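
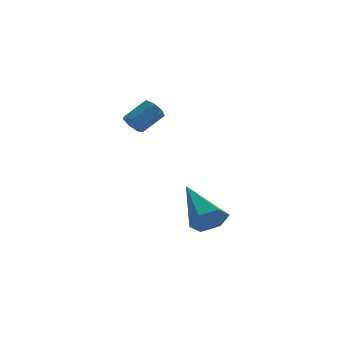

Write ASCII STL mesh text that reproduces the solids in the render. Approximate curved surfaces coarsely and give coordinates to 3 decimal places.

solid 
facet normal 0.464 -0.729 -0.503
outer loop
vertex 0.673 0.001 -3.507
vertex -0.018 -0.297 -3.713
vertex 0.327 0.235 -4.166
endloop
endfacet
facet normal 0.593 0.805 -0.025
outer loop
vertex 0.673 0.001 -3.507
vertex 0.327 0.235 -4.166
vertex -1.022 1.277 -2.627
endloop
endfacet
facet normal 0.465 -0.729 -0.502
outer loop
vertex 0.327 0.235 -4.166
vertex -0.018 -0.297 -3.713
vertex -0.363 -0.063 -4.372
endloop
endfacet
facet normal -0.138 0.760 -0.636
outer loop
vertex 0.327 0.235 -4.166
vertex -0.363 -0.063 -4.372
vertex -1.022 1.277 -2.627
endloop
endfacet
facet normal 0.465 -0.729 -0.502
outer loop
vertex -0.363 -0.063 -4.372
vertex -0.018 -0.297 -3.713
vertex -0.709 -0.596 -3.918
endloop
endfacet
facet normal -0.870 0.172 -0.461
outer loop
vertex -0.363 -0.063 -4.372
vertex -0.709 -0.596 -3.918
vertex -1.022 1.277 -2.627
endloop
endfacet
facet normal 0.465 -0.729 -0.503
outer loop
vertex -0.709 -0.596 -3.918
vertex -0.018 -0.297 -3.713
vertex -0.363 -0.83 -3.259
endloop
endfacet
facet normal -0.870 -0.370 0.326
outer loop
vertex -0.709 -0.596 -3.918
vertex -0.363 -0.83 -3.259
vertex -1.022 1.277 -2.627
endloop
endfacet
facet normal 0.466 -0.729 -0.502
outer loop
vertex -0.363 -0.83 -3.259
vertex -0.018 -0.297 -3.713
vertex 0.327 -0.531 -3.053
endloop
endfacet
facet normal -0.139 -0.324 0.936
outer loop
vertex -0.363 -0.83 -3.259
vertex 0.327 -0.531 -3.053
vertex -1.022 1.277 -2.627
endloop
endfacet
facet normal 0.464 -0.730 -0.502
outer loop
vertex 0.327 -0.531 -3.053
vertex -0.018 -0.297 -3.713
vertex 0.673 0.001 -3.507
endloop
endfacet
facet normal 0.593 0.263 0.761
outer loop
vertex 0.327 -0.531 -3.053
vertex 0.673 0.001 -3.507
vertex -1.022 1.277 -2.627
endloop
endfacet
facet normal -0.624 -0.556 -0.549
outer loop
vertex -2.725 0.864 0.19
vertex -2.873 0.616 0.61
vertex -3.07 1.039 0.405
endloop
endfacet
facet normal -0.054 0.730 -0.681
outer loop
vertex -2.725 0.864 0.19
vertex -3.07 1.039 0.405
vertex -2.019 1.493 0.809
endloop
endfacet
facet normal -0.054 0.730 -0.681
outer loop
vertex -2.019 1.493 0.809
vertex -3.07 1.039 0.405
vertex -2.364 1.668 1.024
endloop
endfacet
facet normal 0.624 0.556 0.549
outer loop
vertex -2.019 1.493 0.809
vertex -2.364 1.668 1.024
vertex -2.167 1.244 1.23
endloop
endfacet
facet normal -0.625 -0.556 -0.548
outer loop
vertex -3.07 1.039 0.405
vertex -2.873 0.616 0.61
vertex -3.266 0.895 0.775
endloop
endfacet
facet normal -0.643 0.764 -0.043
outer loop
vertex -3.07 1.039 0.405
vertex -3.266 0.895 0.775
vertex -2.364 1.668 1.024
endloop
endfacet
facet normal -0.643 0.765 -0.045
outer loop
vertex -2.364 1.668 1.024
vertex -3.266 0.895 0.775
vertex -2.561 1.524 1.394
endloop
endfacet
facet normal 0.624 0.556 0.549
outer loop
vertex -2.364 1.668 1.024
vertex -2.561 1.524 1.394
vertex -2.167 1.244 1.23
endloop
endfacet
facet normal -0.625 -0.557 -0.547
outer loop
vertex -3.266 0.895 0.775
vertex -2.873 0.616 0.61
vertex -3.166 0.541 1.021
endloop
endfacet
facet normal -0.748 0.223 0.625
outer loop
vertex -3.266 0.895 0.775
vertex -3.166 0.541 1.021
vertex -2.561 1.524 1.394
endloop
endfacet
facet normal -0.748 0.223 0.625
outer loop
vertex -2.561 1.524 1.394
vertex -3.166 0.541 1.021
vertex -2.461 1.17 1.64
endloop
endfacet
facet normal 0.624 0.557 0.548
outer loop
vertex -2.561 1.524 1.394
vertex -2.461 1.17 1.64
vertex -2.167 1.244 1.23
endloop
endfacet
facet normal -0.625 -0.557 -0.547
outer loop
vertex -3.166 0.541 1.021
vertex -2.873 0.616 0.61
vertex -2.845 0.243 0.958
endloop
endfacet
facet normal -0.290 -0.486 0.824
outer loop
vertex -3.166 0.541 1.021
vertex -2.845 0.243 0.958
vertex -2.461 1.17 1.64
endloop
endfacet
facet normal -0.290 -0.486 0.824
outer loop
vertex -2.461 1.17 1.64
vertex -2.845 0.243 0.958
vertex -2.14 0.872 1.577
endloop
endfacet
facet normal 0.624 0.557 0.548
outer loop
vertex -2.461 1.17 1.64
vertex -2.14 0.872 1.577
vertex -2.167 1.244 1.23
endloop
endfacet
facet normal -0.625 -0.557 -0.547
outer loop
vertex -2.845 0.243 0.958
vertex -2.873 0.616 0.61
vertex -2.545 0.225 0.633
endloop
endfacet
facet normal 0.387 -0.830 0.403
outer loop
vertex -2.845 0.243 0.958
vertex -2.545 0.225 0.633
vertex -2.14 0.872 1.577
endloop
endfacet
facet normal 0.386 -0.830 0.403
outer loop
vertex -2.14 0.872 1.577
vertex -2.545 0.225 0.633
vertex -1.839 0.854 1.252
endloop
endfacet
facet normal 0.625 0.556 0.548
outer loop
vertex -2.14 0.872 1.577
vertex -1.839 0.854 1.252
vertex -2.167 1.244 1.23
endloop
endfacet
facet normal -0.625 -0.556 -0.548
outer loop
vertex -2.545 0.225 0.633
vertex -2.873 0.616 0.61
vertex -2.492 0.502 0.291
endloop
endfacet
facet normal 0.772 -0.547 -0.324
outer loop
vertex -2.545 0.225 0.633
vertex -2.492 0.502 0.291
vertex -1.839 0.854 1.252
endloop
endfacet
facet normal 0.772 -0.547 -0.324
outer loop
vertex -1.839 0.854 1.252
vertex -2.492 0.502 0.291
vertex -1.786 1.131 0.91
endloop
endfacet
facet normal 0.625 0.556 0.548
outer loop
vertex -1.839 0.854 1.252
vertex -1.786 1.131 0.91
vertex -2.167 1.244 1.23
endloop
endfacet
facet normal -0.625 -0.555 -0.548
outer loop
vertex -2.492 0.502 0.291
vertex -2.873 0.616 0.61
vertex -2.725 0.864 0.19
endloop
endfacet
facet normal 0.576 0.146 -0.805
outer loop
vertex -2.492 0.502 0.291
vertex -2.725 0.864 0.19
vertex -1.786 1.131 0.91
endloop
endfacet
facet normal 0.576 0.146 -0.805
outer loop
vertex -1.786 1.131 0.91
vertex -2.725 0.864 0.19
vertex -2.019 1.493 0.809
endloop
endfacet
facet normal 0.625 0.555 0.548
outer loop
vertex -1.786 1.131 0.91
vertex -2.019 1.493 0.809
vertex -2.167 1.244 1.23
endloop
endfacet

endsolid


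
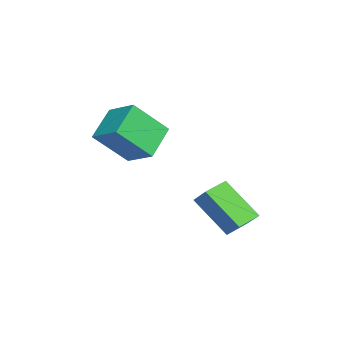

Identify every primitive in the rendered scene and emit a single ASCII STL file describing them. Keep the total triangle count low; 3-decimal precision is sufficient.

solid 
facet normal -0.606 -0.677 -0.417
outer loop
vertex -1.646 -2.454 2.971
vertex -2.727 -1.985 3.781
vertex -2.065 -1.335 1.762
endloop
endfacet
facet normal 0.756 -0.328 -0.566
outer loop
vertex -1.313 -0.495 2.279
vertex -1.646 -2.454 2.971
vertex -2.065 -1.335 1.762
endloop
endfacet
facet normal -0.607 -0.677 -0.417
outer loop
vertex -2.065 -1.335 1.762
vertex -2.727 -1.985 3.781
vertex -3.146 -0.865 2.572
endloop
endfacet
facet normal -0.247 0.658 -0.711
outer loop
vertex -3.146 -0.865 2.572
vertex -1.313 -0.495 2.279
vertex -2.065 -1.335 1.762
endloop
endfacet
facet normal 0.247 -0.659 0.711
outer loop
vertex -1.646 -2.454 2.971
vertex -1.975 -1.145 4.298
vertex -2.727 -1.985 3.781
endloop
endfacet
facet normal 0.756 -0.329 -0.566
outer loop
vertex -0.894 -1.615 3.488
vertex -1.646 -2.454 2.971
vertex -1.313 -0.495 2.279
endloop
endfacet
facet normal 0.246 -0.659 0.711
outer loop
vertex -0.894 -1.615 3.488
vertex -1.975 -1.145 4.298
vertex -1.646 -2.454 2.971
endloop
endfacet
facet normal -0.756 0.328 0.566
outer loop
vertex -2.727 -1.985 3.781
vertex -1.975 -1.145 4.298
vertex -3.146 -0.865 2.572
endloop
endfacet
facet normal -0.247 0.659 -0.711
outer loop
vertex -2.394 -0.026 3.089
vertex -1.313 -0.495 2.279
vertex -3.146 -0.865 2.572
endloop
endfacet
facet normal -0.756 0.329 0.566
outer loop
vertex -3.146 -0.865 2.572
vertex -1.975 -1.145 4.298
vertex -2.394 -0.026 3.089
endloop
endfacet
facet normal 0.606 0.677 0.417
outer loop
vertex -2.394 -0.026 3.089
vertex -0.894 -1.615 3.488
vertex -1.313 -0.495 2.279
endloop
endfacet
facet normal 0.607 0.677 0.417
outer loop
vertex -1.975 -1.145 4.298
vertex -0.894 -1.615 3.488
vertex -2.394 -0.026 3.089
endloop
endfacet
facet normal -0.608 -0.430 -0.667
outer loop
vertex -1.387 0.821 0.323
vertex -2.059 1.443 0.535
vertex -0.773 1.913 -0.941
endloop
endfacet
facet normal 0.714 -0.662 -0.225
outer loop
vertex -0.201 2.317 -0.315
vertex -1.387 0.821 0.323
vertex -0.773 1.913 -0.941
endloop
endfacet
facet normal -0.608 -0.431 -0.667
outer loop
vertex -0.773 1.913 -0.941
vertex -2.059 1.443 0.535
vertex -1.445 2.535 -0.73
endloop
endfacet
facet normal 0.345 0.613 -0.711
outer loop
vertex -1.445 2.535 -0.73
vertex -0.201 2.317 -0.315
vertex -0.773 1.913 -0.941
endloop
endfacet
facet normal -0.344 -0.614 0.711
outer loop
vertex -1.387 0.821 0.323
vertex -1.487 1.847 1.161
vertex -2.059 1.443 0.535
endloop
endfacet
facet normal 0.715 -0.662 -0.225
outer loop
vertex -0.815 1.225 0.95
vertex -1.387 0.821 0.323
vertex -0.201 2.317 -0.315
endloop
endfacet
facet normal -0.345 -0.614 0.710
outer loop
vertex -0.815 1.225 0.95
vertex -1.487 1.847 1.161
vertex -1.387 0.821 0.323
endloop
endfacet
facet normal -0.714 0.663 0.225
outer loop
vertex -2.059 1.443 0.535
vertex -1.487 1.847 1.161
vertex -1.445 2.535 -0.73
endloop
endfacet
facet normal 0.344 0.614 -0.710
outer loop
vertex -0.873 2.939 -0.103
vertex -0.201 2.317 -0.315
vertex -1.445 2.535 -0.73
endloop
endfacet
facet normal -0.715 0.662 0.225
outer loop
vertex -1.445 2.535 -0.73
vertex -1.487 1.847 1.161
vertex -0.873 2.939 -0.103
endloop
endfacet
facet normal 0.609 0.430 0.667
outer loop
vertex -0.873 2.939 -0.103
vertex -0.815 1.225 0.95
vertex -0.201 2.317 -0.315
endloop
endfacet
facet normal 0.608 0.430 0.667
outer loop
vertex -1.487 1.847 1.161
vertex -0.815 1.225 0.95
vertex -0.873 2.939 -0.103
endloop
endfacet

endsolid


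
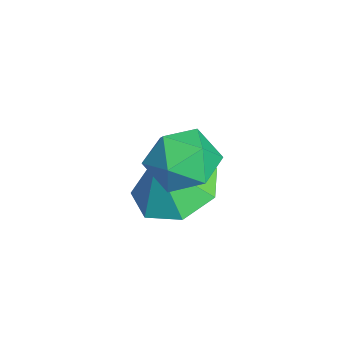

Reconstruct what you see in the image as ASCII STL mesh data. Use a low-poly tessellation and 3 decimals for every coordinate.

solid 
facet normal -0.216 0.354 -0.910
outer loop
vertex -1.394 2.226 -1.26
vertex -1.91 1.54 -1.404
vertex -2.116 2.31 -1.056
endloop
endfacet
facet normal 0.288 0.521 0.804
outer loop
vertex -1.394 2.226 -1.26
vertex -2.116 2.31 -1.056
vertex -1.69 1.18 -0.476
endloop
endfacet
facet normal -0.216 0.354 -0.910
outer loop
vertex -2.116 2.31 -1.056
vertex -1.91 1.54 -1.404
vertex -2.683 1.815 -1.114
endloop
endfacet
facet normal -0.363 0.313 0.877
outer loop
vertex -2.116 2.31 -1.056
vertex -2.683 1.815 -1.114
vertex -1.69 1.18 -0.476
endloop
endfacet
facet normal -0.215 0.354 -0.910
outer loop
vertex -2.683 1.815 -1.114
vertex -1.91 1.54 -1.404
vertex -2.668 1.112 -1.391
endloop
endfacet
facet normal -0.642 -0.293 0.708
outer loop
vertex -2.683 1.815 -1.114
vertex -2.668 1.112 -1.391
vertex -1.69 1.18 -0.476
endloop
endfacet
facet normal -0.215 0.353 -0.910
outer loop
vertex -2.668 1.112 -1.391
vertex -1.91 1.54 -1.404
vertex -2.082 0.732 -1.677
endloop
endfacet
facet normal -0.338 -0.840 0.424
outer loop
vertex -2.668 1.112 -1.391
vertex -2.082 0.732 -1.677
vertex -1.69 1.18 -0.476
endloop
endfacet
facet normal -0.216 0.353 -0.910
outer loop
vertex -2.082 0.732 -1.677
vertex -1.91 1.54 -1.404
vertex -1.367 0.96 -1.758
endloop
endfacet
facet normal 0.319 -0.917 0.238
outer loop
vertex -2.082 0.732 -1.677
vertex -1.367 0.96 -1.758
vertex -1.69 1.18 -0.476
endloop
endfacet
facet normal -0.217 0.353 -0.910
outer loop
vertex -1.367 0.96 -1.758
vertex -1.91 1.54 -1.404
vertex -1.061 1.625 -1.573
endloop
endfacet
facet normal 0.836 -0.466 0.291
outer loop
vertex -1.367 0.96 -1.758
vertex -1.061 1.625 -1.573
vertex -1.69 1.18 -0.476
endloop
endfacet
facet normal -0.217 0.354 -0.910
outer loop
vertex -1.061 1.625 -1.573
vertex -1.91 1.54 -1.404
vertex -1.394 2.226 -1.26
endloop
endfacet
facet normal 0.822 0.173 0.542
outer loop
vertex -1.061 1.625 -1.573
vertex -1.394 2.226 -1.26
vertex -1.69 1.18 -0.476
endloop
endfacet
facet normal -0.117 0.779 0.617
outer loop
vertex -0.555 2.288 0.592
vertex -0.949 1.867 1.049
vertex -0.219 1.913 1.129
endloop
endfacet
facet normal 0.501 0.825 0.262
outer loop
vertex -0.555 2.288 0.592
vertex -0.219 1.913 1.129
vertex 0.081 1.944 0.458
endloop
endfacet
facet normal 0.356 0.827 -0.435
outer loop
vertex -0.555 2.288 0.592
vertex 0.081 1.944 0.458
vertex -0.463 1.918 -0.037
endloop
endfacet
facet normal -0.353 0.783 -0.512
outer loop
vertex -0.555 2.288 0.592
vertex -0.463 1.918 -0.037
vertex -1.1 1.87 0.329
endloop
endfacet
facet normal -0.644 0.753 0.138
outer loop
vertex -0.555 2.288 0.592
vertex -1.1 1.87 0.329
vertex -0.949 1.867 1.049
endloop
endfacet
facet normal 0.883 0.237 0.406
outer loop
vertex 0.081 1.944 0.458
vertex -0.219 1.913 1.129
vertex 0.08 1.31 0.831
endloop
endfacet
facet normal -0.118 0.163 0.980
outer loop
vertex -0.219 1.913 1.129
vertex -0.949 1.867 1.049
vertex -0.557 1.262 1.197
endloop
endfacet
facet normal -0.971 0.122 0.204
outer loop
vertex -0.949 1.867 1.049
vertex -1.1 1.87 0.329
vertex -1.101 1.236 0.702
endloop
endfacet
facet normal -0.501 0.171 -0.849
outer loop
vertex -1.1 1.87 0.329
vertex -0.463 1.918 -0.037
vertex -0.801 1.267 0.031
endloop
endfacet
facet normal 0.647 0.242 -0.723
outer loop
vertex -0.463 1.918 -0.037
vertex 0.081 1.944 0.458
vertex -0.071 1.313 0.111
endloop
endfacet
facet normal 0.353 -0.783 0.512
outer loop
vertex -0.465 0.892 0.568
vertex 0.08 1.31 0.831
vertex -0.557 1.262 1.197
endloop
endfacet
facet normal -0.356 -0.827 0.435
outer loop
vertex -0.465 0.892 0.568
vertex -0.557 1.262 1.197
vertex -1.101 1.236 0.702
endloop
endfacet
facet normal -0.501 -0.825 -0.262
outer loop
vertex -0.465 0.892 0.568
vertex -1.101 1.236 0.702
vertex -0.801 1.267 0.031
endloop
endfacet
facet normal 0.117 -0.779 -0.617
outer loop
vertex -0.465 0.892 0.568
vertex -0.801 1.267 0.031
vertex -0.071 1.313 0.111
endloop
endfacet
facet normal 0.644 -0.753 -0.138
outer loop
vertex -0.465 0.892 0.568
vertex -0.071 1.313 0.111
vertex 0.08 1.31 0.831
endloop
endfacet
facet normal 0.501 -0.171 0.849
outer loop
vertex -0.557 1.262 1.197
vertex 0.08 1.31 0.831
vertex -0.219 1.913 1.129
endloop
endfacet
facet normal -0.647 -0.242 0.723
outer loop
vertex -1.101 1.236 0.702
vertex -0.557 1.262 1.197
vertex -0.949 1.867 1.049
endloop
endfacet
facet normal -0.883 -0.237 -0.406
outer loop
vertex -0.801 1.267 0.031
vertex -1.101 1.236 0.702
vertex -1.1 1.87 0.329
endloop
endfacet
facet normal 0.118 -0.163 -0.980
outer loop
vertex -0.071 1.313 0.111
vertex -0.801 1.267 0.031
vertex -0.463 1.918 -0.037
endloop
endfacet
facet normal 0.971 -0.122 -0.204
outer loop
vertex 0.08 1.31 0.831
vertex -0.071 1.313 0.111
vertex 0.081 1.944 0.458
endloop
endfacet

endsolid


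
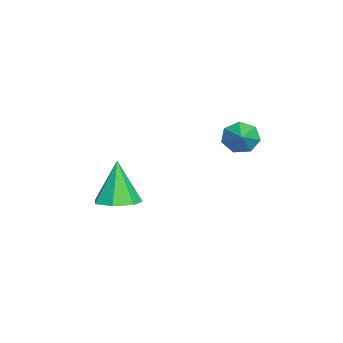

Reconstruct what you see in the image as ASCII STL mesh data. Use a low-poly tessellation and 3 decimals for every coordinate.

solid 
facet normal 0.273 0.036 -0.961
outer loop
vertex -1.48 -1.799 -2.877
vertex -2.019 -1.002 -3.0
vertex -1.087 -1.068 -2.738
endloop
endfacet
facet normal 0.668 -0.469 0.578
outer loop
vertex -1.48 -1.799 -2.877
vertex -1.087 -1.068 -2.738
vertex -2.581 -1.078 -1.02
endloop
endfacet
facet normal 0.273 0.037 -0.961
outer loop
vertex -1.087 -1.068 -2.738
vertex -2.019 -1.002 -3.0
vertex -1.396 -0.287 -2.796
endloop
endfacet
facet normal 0.712 0.328 0.621
outer loop
vertex -1.087 -1.068 -2.738
vertex -1.396 -0.287 -2.796
vertex -2.581 -1.078 -1.02
endloop
endfacet
facet normal 0.273 0.036 -0.961
outer loop
vertex -1.396 -0.287 -2.796
vertex -2.019 -1.002 -3.0
vertex -2.174 -0.045 -3.008
endloop
endfacet
facet normal 0.139 0.867 0.479
outer loop
vertex -1.396 -0.287 -2.796
vertex -2.174 -0.045 -3.008
vertex -2.581 -1.078 -1.02
endloop
endfacet
facet normal 0.273 0.036 -0.961
outer loop
vertex -2.174 -0.045 -3.008
vertex -2.019 -1.002 -3.0
vertex -2.835 -0.524 -3.214
endloop
endfacet
facet normal -0.618 0.742 0.259
outer loop
vertex -2.174 -0.045 -3.008
vertex -2.835 -0.524 -3.214
vertex -2.581 -1.078 -1.02
endloop
endfacet
facet normal 0.273 0.037 -0.961
outer loop
vertex -2.835 -0.524 -3.214
vertex -2.019 -1.002 -3.0
vertex -2.881 -1.363 -3.259
endloop
endfacet
facet normal -0.991 0.048 0.127
outer loop
vertex -2.835 -0.524 -3.214
vertex -2.881 -1.363 -3.259
vertex -2.581 -1.078 -1.02
endloop
endfacet
facet normal 0.274 0.037 -0.961
outer loop
vertex -2.881 -1.363 -3.259
vertex -2.019 -1.002 -3.0
vertex -2.278 -1.931 -3.109
endloop
endfacet
facet normal -0.698 -0.693 0.182
outer loop
vertex -2.881 -1.363 -3.259
vertex -2.278 -1.931 -3.109
vertex -2.581 -1.078 -1.02
endloop
endfacet
facet normal 0.273 0.037 -0.961
outer loop
vertex -2.278 -1.931 -3.109
vertex -2.019 -1.002 -3.0
vertex -1.48 -1.799 -2.877
endloop
endfacet
facet normal 0.041 -0.923 0.383
outer loop
vertex -2.278 -1.931 -3.109
vertex -1.48 -1.799 -2.877
vertex -2.581 -1.078 -1.02
endloop
endfacet
facet normal -0.886 -0.078 -0.456
outer loop
vertex -1.827 4.162 0.154
vertex -2.097 3.754 0.748
vertex -2.111 4.517 0.645
endloop
endfacet
facet normal 0.607 0.768 -0.205
outer loop
vertex -1.827 4.162 0.154
vertex -2.111 4.517 0.645
vertex -1.043 3.846 1.292
endloop
endfacet
facet normal -0.886 -0.078 -0.456
outer loop
vertex -2.111 4.517 0.645
vertex -2.097 3.754 0.748
vertex -2.384 4.297 1.213
endloop
endfacet
facet normal 0.260 0.852 0.455
outer loop
vertex -2.111 4.517 0.645
vertex -2.384 4.297 1.213
vertex -1.043 3.846 1.292
endloop
endfacet
facet normal -0.886 -0.077 -0.457
outer loop
vertex -2.384 4.297 1.213
vertex -2.097 3.754 0.748
vertex -2.442 3.668 1.431
endloop
endfacet
facet normal 0.053 0.323 0.945
outer loop
vertex -2.384 4.297 1.213
vertex -2.442 3.668 1.431
vertex -1.043 3.846 1.292
endloop
endfacet
facet normal -0.886 -0.077 -0.457
outer loop
vertex -2.442 3.668 1.431
vertex -2.097 3.754 0.748
vertex -2.24 3.104 1.135
endloop
endfacet
facet normal 0.142 -0.419 0.897
outer loop
vertex -2.442 3.668 1.431
vertex -2.24 3.104 1.135
vertex -1.043 3.846 1.292
endloop
endfacet
facet normal -0.886 -0.077 -0.457
outer loop
vertex -2.24 3.104 1.135
vertex -2.097 3.754 0.748
vertex -1.931 3.029 0.548
endloop
endfacet
facet normal 0.461 -0.817 0.347
outer loop
vertex -2.24 3.104 1.135
vertex -1.931 3.029 0.548
vertex -1.043 3.846 1.292
endloop
endfacet
facet normal -0.886 -0.077 -0.456
outer loop
vertex -1.931 3.029 0.548
vertex -2.097 3.754 0.748
vertex -1.747 3.501 0.111
endloop
endfacet
facet normal 0.768 -0.570 -0.292
outer loop
vertex -1.931 3.029 0.548
vertex -1.747 3.501 0.111
vertex -1.043 3.846 1.292
endloop
endfacet
facet normal -0.886 -0.078 -0.456
outer loop
vertex -1.747 3.501 0.111
vertex -2.097 3.754 0.748
vertex -1.827 4.162 0.154
endloop
endfacet
facet normal 0.833 0.136 -0.536
outer loop
vertex -1.747 3.501 0.111
vertex -1.827 4.162 0.154
vertex -1.043 3.846 1.292
endloop
endfacet

endsolid


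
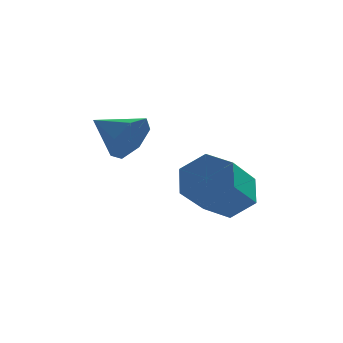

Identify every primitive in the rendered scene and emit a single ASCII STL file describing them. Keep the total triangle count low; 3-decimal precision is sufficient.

solid 
facet normal 0.296 0.717 -0.631
outer loop
vertex 4.674 2.368 -3.733
vertex 3.907 2.176 -4.312
vertex 3.826 2.839 -3.596
endloop
endfacet
facet normal 0.404 0.505 0.763
outer loop
vertex 4.674 2.368 -3.733
vertex 3.826 2.839 -3.596
vertex 4.1 0.977 -2.509
endloop
endfacet
facet normal 0.403 0.505 0.763
outer loop
vertex 4.1 0.977 -2.509
vertex 3.826 2.839 -3.596
vertex 3.251 1.448 -2.372
endloop
endfacet
facet normal -0.296 -0.717 0.631
outer loop
vertex 4.1 0.977 -2.509
vertex 3.251 1.448 -2.372
vertex 3.333 0.784 -3.088
endloop
endfacet
facet normal 0.296 0.717 -0.631
outer loop
vertex 3.826 2.839 -3.596
vertex 3.907 2.176 -4.312
vertex 3.059 2.647 -4.175
endloop
endfacet
facet normal -0.547 0.669 0.503
outer loop
vertex 3.826 2.839 -3.596
vertex 3.059 2.647 -4.175
vertex 3.251 1.448 -2.372
endloop
endfacet
facet normal -0.547 0.669 0.503
outer loop
vertex 3.251 1.448 -2.372
vertex 3.059 2.647 -4.175
vertex 2.484 1.256 -2.951
endloop
endfacet
facet normal -0.297 -0.717 0.631
outer loop
vertex 3.251 1.448 -2.372
vertex 2.484 1.256 -2.951
vertex 3.333 0.784 -3.088
endloop
endfacet
facet normal 0.296 0.717 -0.631
outer loop
vertex 3.059 2.647 -4.175
vertex 3.907 2.176 -4.312
vertex 3.14 1.983 -4.891
endloop
endfacet
facet normal -0.951 0.164 -0.260
outer loop
vertex 3.059 2.647 -4.175
vertex 3.14 1.983 -4.891
vertex 2.484 1.256 -2.951
endloop
endfacet
facet normal -0.952 0.163 -0.261
outer loop
vertex 2.484 1.256 -2.951
vertex 3.14 1.983 -4.891
vertex 2.566 0.592 -3.667
endloop
endfacet
facet normal -0.297 -0.717 0.631
outer loop
vertex 2.484 1.256 -2.951
vertex 2.566 0.592 -3.667
vertex 3.333 0.784 -3.088
endloop
endfacet
facet normal 0.296 0.717 -0.631
outer loop
vertex 3.14 1.983 -4.891
vertex 3.907 2.176 -4.312
vertex 3.989 1.512 -5.028
endloop
endfacet
facet normal -0.403 -0.505 -0.763
outer loop
vertex 3.14 1.983 -4.891
vertex 3.989 1.512 -5.028
vertex 2.566 0.592 -3.667
endloop
endfacet
facet normal -0.404 -0.505 -0.763
outer loop
vertex 2.566 0.592 -3.667
vertex 3.989 1.512 -5.028
vertex 3.414 0.121 -3.804
endloop
endfacet
facet normal -0.296 -0.717 0.631
outer loop
vertex 2.566 0.592 -3.667
vertex 3.414 0.121 -3.804
vertex 3.333 0.784 -3.088
endloop
endfacet
facet normal 0.297 0.717 -0.631
outer loop
vertex 3.989 1.512 -5.028
vertex 3.907 2.176 -4.312
vertex 4.756 1.704 -4.449
endloop
endfacet
facet normal 0.547 -0.669 -0.503
outer loop
vertex 3.989 1.512 -5.028
vertex 4.756 1.704 -4.449
vertex 3.414 0.121 -3.804
endloop
endfacet
facet normal 0.547 -0.669 -0.503
outer loop
vertex 3.414 0.121 -3.804
vertex 4.756 1.704 -4.449
vertex 4.181 0.313 -3.225
endloop
endfacet
facet normal -0.296 -0.717 0.631
outer loop
vertex 3.414 0.121 -3.804
vertex 4.181 0.313 -3.225
vertex 3.333 0.784 -3.088
endloop
endfacet
facet normal 0.297 0.717 -0.631
outer loop
vertex 4.756 1.704 -4.449
vertex 3.907 2.176 -4.312
vertex 4.674 2.368 -3.733
endloop
endfacet
facet normal 0.951 -0.164 0.261
outer loop
vertex 4.756 1.704 -4.449
vertex 4.674 2.368 -3.733
vertex 4.181 0.313 -3.225
endloop
endfacet
facet normal 0.952 -0.164 0.260
outer loop
vertex 4.181 0.313 -3.225
vertex 4.674 2.368 -3.733
vertex 4.1 0.977 -2.509
endloop
endfacet
facet normal -0.296 -0.717 0.631
outer loop
vertex 4.181 0.313 -3.225
vertex 4.1 0.977 -2.509
vertex 3.333 0.784 -3.088
endloop
endfacet
facet normal 0.821 -0.480 -0.309
outer loop
vertex 1.754 -0.721 -0.183
vertex 1.333 -0.981 -0.899
vertex 1.801 -0.258 -0.778
endloop
endfacet
facet normal 0.100 0.781 0.616
outer loop
vertex 1.754 -0.721 -0.183
vertex 1.801 -0.258 -0.778
vertex 0.167 -0.299 -0.461
endloop
endfacet
facet normal 0.821 -0.480 -0.309
outer loop
vertex 1.801 -0.258 -0.778
vertex 1.333 -0.981 -0.899
vertex 1.496 -0.339 -1.463
endloop
endfacet
facet normal -0.044 0.994 -0.098
outer loop
vertex 1.801 -0.258 -0.778
vertex 1.496 -0.339 -1.463
vertex 0.167 -0.299 -0.461
endloop
endfacet
facet normal 0.821 -0.480 -0.309
outer loop
vertex 1.496 -0.339 -1.463
vertex 1.333 -0.981 -0.899
vertex 1.068 -0.904 -1.724
endloop
endfacet
facet normal -0.454 0.633 -0.627
outer loop
vertex 1.496 -0.339 -1.463
vertex 1.068 -0.904 -1.724
vertex 0.167 -0.299 -0.461
endloop
endfacet
facet normal 0.821 -0.479 -0.309
outer loop
vertex 1.068 -0.904 -1.724
vertex 1.333 -0.981 -0.899
vertex 0.84 -1.527 -1.363
endloop
endfacet
facet normal -0.821 -0.030 -0.571
outer loop
vertex 1.068 -0.904 -1.724
vertex 0.84 -1.527 -1.363
vertex 0.167 -0.299 -0.461
endloop
endfacet
facet normal 0.821 -0.480 -0.308
outer loop
vertex 0.84 -1.527 -1.363
vertex 1.333 -0.981 -0.899
vertex 0.983 -1.738 -0.653
endloop
endfacet
facet normal -0.868 -0.496 0.027
outer loop
vertex 0.84 -1.527 -1.363
vertex 0.983 -1.738 -0.653
vertex 0.167 -0.299 -0.461
endloop
endfacet
facet normal 0.821 -0.480 -0.308
outer loop
vertex 0.983 -1.738 -0.653
vertex 1.333 -0.981 -0.899
vertex 1.389 -1.38 -0.128
endloop
endfacet
facet normal -0.561 -0.414 0.716
outer loop
vertex 0.983 -1.738 -0.653
vertex 1.389 -1.38 -0.128
vertex 0.167 -0.299 -0.461
endloop
endfacet
facet normal 0.821 -0.480 -0.308
outer loop
vertex 1.389 -1.38 -0.128
vertex 1.333 -0.981 -0.899
vertex 1.754 -0.721 -0.183
endloop
endfacet
facet normal -0.131 0.154 0.979
outer loop
vertex 1.389 -1.38 -0.128
vertex 1.754 -0.721 -0.183
vertex 0.167 -0.299 -0.461
endloop
endfacet

endsolid


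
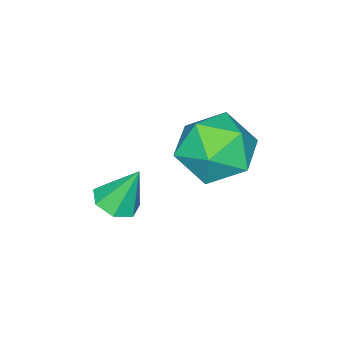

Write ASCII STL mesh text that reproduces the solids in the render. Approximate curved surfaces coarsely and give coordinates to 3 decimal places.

solid 
facet normal 0.224 -0.371 -0.901
outer loop
vertex 2.345 -2.993 0.863
vertex 1.8 -3.329 0.866
vertex 1.902 -2.736 0.647
endloop
endfacet
facet normal 0.427 0.886 0.179
outer loop
vertex 2.345 -2.993 0.863
vertex 1.902 -2.736 0.647
vertex 1.5 -2.831 2.074
endloop
endfacet
facet normal 0.224 -0.371 -0.901
outer loop
vertex 1.902 -2.736 0.647
vertex 1.8 -3.329 0.866
vertex 1.383 -2.926 0.596
endloop
endfacet
facet normal -0.341 0.940 -0.033
outer loop
vertex 1.902 -2.736 0.647
vertex 1.383 -2.926 0.596
vertex 1.5 -2.831 2.074
endloop
endfacet
facet normal 0.223 -0.372 -0.901
outer loop
vertex 1.383 -2.926 0.596
vertex 1.8 -3.329 0.866
vertex 1.178 -3.419 0.749
endloop
endfacet
facet normal -0.917 0.396 0.047
outer loop
vertex 1.383 -2.926 0.596
vertex 1.178 -3.419 0.749
vertex 1.5 -2.831 2.074
endloop
endfacet
facet normal 0.223 -0.373 -0.901
outer loop
vertex 1.178 -3.419 0.749
vertex 1.8 -3.329 0.866
vertex 1.441 -3.844 0.99
endloop
endfacet
facet normal -0.871 -0.335 0.360
outer loop
vertex 1.178 -3.419 0.749
vertex 1.441 -3.844 0.99
vertex 1.5 -2.831 2.074
endloop
endfacet
facet normal 0.224 -0.373 -0.901
outer loop
vertex 1.441 -3.844 0.99
vertex 1.8 -3.329 0.866
vertex 1.975 -3.881 1.138
endloop
endfacet
facet normal -0.235 -0.704 0.671
outer loop
vertex 1.441 -3.844 0.99
vertex 1.975 -3.881 1.138
vertex 1.5 -2.831 2.074
endloop
endfacet
facet normal 0.225 -0.372 -0.900
outer loop
vertex 1.975 -3.881 1.138
vertex 1.8 -3.329 0.866
vertex 2.377 -3.502 1.082
endloop
endfacet
facet normal 0.511 -0.432 0.744
outer loop
vertex 1.975 -3.881 1.138
vertex 2.377 -3.502 1.082
vertex 1.5 -2.831 2.074
endloop
endfacet
facet normal 0.225 -0.373 -0.900
outer loop
vertex 2.377 -3.502 1.082
vertex 1.8 -3.329 0.866
vertex 2.345 -2.993 0.863
endloop
endfacet
facet normal 0.805 0.276 0.525
outer loop
vertex 2.377 -3.502 1.082
vertex 2.345 -2.993 0.863
vertex 1.5 -2.831 2.074
endloop
endfacet
facet normal 0.375 0.827 0.419
outer loop
vertex 1.195 0.052 3.467
vertex 0.92 -0.319 4.446
vertex 1.894 -0.551 4.033
endloop
endfacet
facet normal 0.723 0.666 -0.183
outer loop
vertex 1.195 0.052 3.467
vertex 1.894 -0.551 4.033
vertex 1.776 -0.715 2.969
endloop
endfacet
facet normal 0.248 0.653 -0.716
outer loop
vertex 1.195 0.052 3.467
vertex 1.776 -0.715 2.969
vertex 0.729 -0.585 2.725
endloop
endfacet
facet normal -0.393 0.805 -0.444
outer loop
vertex 1.195 0.052 3.467
vertex 0.729 -0.585 2.725
vertex 0.2 -0.34 3.638
endloop
endfacet
facet normal -0.316 0.913 0.257
outer loop
vertex 1.195 0.052 3.467
vertex 0.2 -0.34 3.638
vertex 0.92 -0.319 4.446
endloop
endfacet
facet normal 0.994 0.010 -0.112
outer loop
vertex 1.776 -0.715 2.969
vertex 1.894 -0.551 4.033
vertex 1.86 -1.56 3.642
endloop
endfacet
facet normal 0.430 0.272 0.861
outer loop
vertex 1.894 -0.551 4.033
vertex 0.92 -0.319 4.446
vertex 1.331 -1.315 4.555
endloop
endfacet
facet normal -0.686 0.410 0.601
outer loop
vertex 0.92 -0.319 4.446
vertex 0.2 -0.34 3.638
vertex 0.284 -1.185 4.311
endloop
endfacet
facet normal -0.813 0.234 -0.534
outer loop
vertex 0.2 -0.34 3.638
vertex 0.729 -0.585 2.725
vertex 0.166 -1.349 3.247
endloop
endfacet
facet normal 0.225 -0.014 -0.974
outer loop
vertex 0.729 -0.585 2.725
vertex 1.776 -0.715 2.969
vertex 1.14 -1.581 2.834
endloop
endfacet
facet normal 0.393 -0.805 0.444
outer loop
vertex 0.865 -1.952 3.813
vertex 1.86 -1.56 3.642
vertex 1.331 -1.315 4.555
endloop
endfacet
facet normal -0.248 -0.653 0.716
outer loop
vertex 0.865 -1.952 3.813
vertex 1.331 -1.315 4.555
vertex 0.284 -1.185 4.311
endloop
endfacet
facet normal -0.723 -0.666 0.183
outer loop
vertex 0.865 -1.952 3.813
vertex 0.284 -1.185 4.311
vertex 0.166 -1.349 3.247
endloop
endfacet
facet normal -0.375 -0.827 -0.419
outer loop
vertex 0.865 -1.952 3.813
vertex 0.166 -1.349 3.247
vertex 1.14 -1.581 2.834
endloop
endfacet
facet normal 0.316 -0.913 -0.257
outer loop
vertex 0.865 -1.952 3.813
vertex 1.14 -1.581 2.834
vertex 1.86 -1.56 3.642
endloop
endfacet
facet normal 0.813 -0.234 0.534
outer loop
vertex 1.331 -1.315 4.555
vertex 1.86 -1.56 3.642
vertex 1.894 -0.551 4.033
endloop
endfacet
facet normal -0.225 0.014 0.974
outer loop
vertex 0.284 -1.185 4.311
vertex 1.331 -1.315 4.555
vertex 0.92 -0.319 4.446
endloop
endfacet
facet normal -0.994 -0.010 0.112
outer loop
vertex 0.166 -1.349 3.247
vertex 0.284 -1.185 4.311
vertex 0.2 -0.34 3.638
endloop
endfacet
facet normal -0.430 -0.272 -0.861
outer loop
vertex 1.14 -1.581 2.834
vertex 0.166 -1.349 3.247
vertex 0.729 -0.585 2.725
endloop
endfacet
facet normal 0.686 -0.410 -0.601
outer loop
vertex 1.86 -1.56 3.642
vertex 1.14 -1.581 2.834
vertex 1.776 -0.715 2.969
endloop
endfacet

endsolid


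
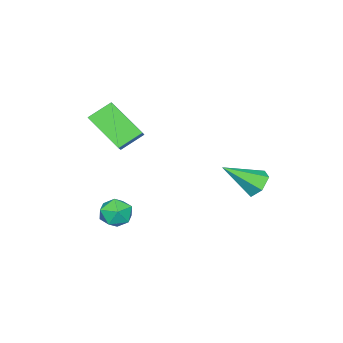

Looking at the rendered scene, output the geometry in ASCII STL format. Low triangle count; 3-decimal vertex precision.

solid 
facet normal -0.697 0.466 0.545
outer loop
vertex 2.597 -1.264 5.158
vertex 2.744 0.478 3.856
vertex 1.997 -1.583 4.664
endloop
endfacet
facet normal -0.067 -0.799 0.597
outer loop
vertex 2.916 -2.198 3.944
vertex 2.597 -1.264 5.158
vertex 1.997 -1.583 4.664
endloop
endfacet
facet normal -0.696 0.466 0.546
outer loop
vertex 1.997 -1.583 4.664
vertex 2.744 0.478 3.856
vertex 2.144 0.16 3.362
endloop
endfacet
facet normal -0.714 -0.379 -0.588
outer loop
vertex 2.144 0.16 3.362
vertex 2.916 -2.198 3.944
vertex 1.997 -1.583 4.664
endloop
endfacet
facet normal 0.714 0.379 0.588
outer loop
vertex 2.597 -1.264 5.158
vertex 3.663 -0.137 3.136
vertex 2.744 0.478 3.856
endloop
endfacet
facet normal -0.068 -0.799 0.597
outer loop
vertex 3.516 -1.88 4.438
vertex 2.597 -1.264 5.158
vertex 2.916 -2.198 3.944
endloop
endfacet
facet normal 0.715 0.379 0.588
outer loop
vertex 3.516 -1.88 4.438
vertex 3.663 -0.137 3.136
vertex 2.597 -1.264 5.158
endloop
endfacet
facet normal 0.068 0.800 -0.597
outer loop
vertex 2.744 0.478 3.856
vertex 3.663 -0.137 3.136
vertex 2.144 0.16 3.362
endloop
endfacet
facet normal -0.715 -0.379 -0.588
outer loop
vertex 3.063 -0.456 2.642
vertex 2.916 -2.198 3.944
vertex 2.144 0.16 3.362
endloop
endfacet
facet normal 0.067 0.799 -0.598
outer loop
vertex 2.144 0.16 3.362
vertex 3.663 -0.137 3.136
vertex 3.063 -0.456 2.642
endloop
endfacet
facet normal 0.696 -0.466 -0.545
outer loop
vertex 3.063 -0.456 2.642
vertex 3.516 -1.88 4.438
vertex 2.916 -2.198 3.944
endloop
endfacet
facet normal 0.697 -0.466 -0.545
outer loop
vertex 3.663 -0.137 3.136
vertex 3.516 -1.88 4.438
vertex 3.063 -0.456 2.642
endloop
endfacet
facet normal 0.026 0.488 0.872
outer loop
vertex 2.884 -0.016 -0.937
vertex 3.192 -0.742 -0.54
vertex 3.755 -0.155 -0.885
endloop
endfacet
facet normal 0.130 0.936 0.327
outer loop
vertex 2.884 -0.016 -0.937
vertex 3.755 -0.155 -0.885
vertex 3.402 0.155 -1.633
endloop
endfacet
facet normal -0.436 0.894 -0.105
outer loop
vertex 2.884 -0.016 -0.937
vertex 3.402 0.155 -1.633
vertex 2.621 -0.24 -1.75
endloop
endfacet
facet normal -0.891 0.420 0.173
outer loop
vertex 2.884 -0.016 -0.937
vertex 2.621 -0.24 -1.75
vertex 2.491 -0.794 -1.075
endloop
endfacet
facet normal -0.606 0.168 0.778
outer loop
vertex 2.884 -0.016 -0.937
vertex 2.491 -0.794 -1.075
vertex 3.192 -0.742 -0.54
endloop
endfacet
facet normal 0.702 0.711 -0.037
outer loop
vertex 3.402 0.155 -1.633
vertex 3.755 -0.155 -0.885
vertex 4.029 -0.466 -1.665
endloop
endfacet
facet normal 0.533 -0.014 0.846
outer loop
vertex 3.755 -0.155 -0.885
vertex 3.192 -0.742 -0.54
vertex 3.899 -1.02 -0.99
endloop
endfacet
facet normal -0.489 -0.530 0.693
outer loop
vertex 3.192 -0.742 -0.54
vertex 2.491 -0.794 -1.075
vertex 3.118 -1.415 -1.107
endloop
endfacet
facet normal -0.951 -0.124 -0.285
outer loop
vertex 2.491 -0.794 -1.075
vertex 2.621 -0.24 -1.75
vertex 2.765 -1.105 -1.855
endloop
endfacet
facet normal -0.215 0.643 -0.735
outer loop
vertex 2.621 -0.24 -1.75
vertex 3.402 0.155 -1.633
vertex 3.328 -0.518 -2.2
endloop
endfacet
facet normal 0.891 -0.420 -0.173
outer loop
vertex 3.636 -1.244 -1.803
vertex 4.029 -0.466 -1.665
vertex 3.899 -1.02 -0.99
endloop
endfacet
facet normal 0.436 -0.894 0.105
outer loop
vertex 3.636 -1.244 -1.803
vertex 3.899 -1.02 -0.99
vertex 3.118 -1.415 -1.107
endloop
endfacet
facet normal -0.130 -0.936 -0.327
outer loop
vertex 3.636 -1.244 -1.803
vertex 3.118 -1.415 -1.107
vertex 2.765 -1.105 -1.855
endloop
endfacet
facet normal -0.026 -0.488 -0.872
outer loop
vertex 3.636 -1.244 -1.803
vertex 2.765 -1.105 -1.855
vertex 3.328 -0.518 -2.2
endloop
endfacet
facet normal 0.606 -0.168 -0.778
outer loop
vertex 3.636 -1.244 -1.803
vertex 3.328 -0.518 -2.2
vertex 4.029 -0.466 -1.665
endloop
endfacet
facet normal 0.951 0.124 0.285
outer loop
vertex 3.899 -1.02 -0.99
vertex 4.029 -0.466 -1.665
vertex 3.755 -0.155 -0.885
endloop
endfacet
facet normal 0.215 -0.643 0.735
outer loop
vertex 3.118 -1.415 -1.107
vertex 3.899 -1.02 -0.99
vertex 3.192 -0.742 -0.54
endloop
endfacet
facet normal -0.702 -0.711 0.037
outer loop
vertex 2.765 -1.105 -1.855
vertex 3.118 -1.415 -1.107
vertex 2.491 -0.794 -1.075
endloop
endfacet
facet normal -0.533 0.014 -0.846
outer loop
vertex 3.328 -0.518 -2.2
vertex 2.765 -1.105 -1.855
vertex 2.621 -0.24 -1.75
endloop
endfacet
facet normal 0.489 0.530 -0.693
outer loop
vertex 4.029 -0.466 -1.665
vertex 3.328 -0.518 -2.2
vertex 3.402 0.155 -1.633
endloop
endfacet
facet normal -0.532 0.604 -0.593
outer loop
vertex 0.42 4.613 0.023
vertex -0.188 4.587 0.542
vertex 0.375 5.152 0.612
endloop
endfacet
facet normal 0.973 0.203 -0.111
outer loop
vertex 0.42 4.613 0.023
vertex 0.375 5.152 0.612
vertex 0.868 3.393 1.718
endloop
endfacet
facet normal -0.532 0.604 -0.593
outer loop
vertex 0.375 5.152 0.612
vertex -0.188 4.587 0.542
vertex -0.233 5.126 1.131
endloop
endfacet
facet normal 0.527 0.553 0.645
outer loop
vertex 0.375 5.152 0.612
vertex -0.233 5.126 1.131
vertex 0.868 3.393 1.718
endloop
endfacet
facet normal -0.534 0.603 -0.593
outer loop
vertex -0.233 5.126 1.131
vertex -0.188 4.587 0.542
vertex -0.795 4.561 1.062
endloop
endfacet
facet normal -0.269 0.151 0.951
outer loop
vertex -0.233 5.126 1.131
vertex -0.795 4.561 1.062
vertex 0.868 3.393 1.718
endloop
endfacet
facet normal -0.534 0.603 -0.593
outer loop
vertex -0.795 4.561 1.062
vertex -0.188 4.587 0.542
vertex -0.75 4.022 0.473
endloop
endfacet
facet normal -0.621 -0.601 0.503
outer loop
vertex -0.795 4.561 1.062
vertex -0.75 4.022 0.473
vertex 0.868 3.393 1.718
endloop
endfacet
facet normal -0.533 0.603 -0.593
outer loop
vertex -0.75 4.022 0.473
vertex -0.188 4.587 0.542
vertex -0.142 4.048 -0.047
endloop
endfacet
facet normal -0.175 -0.952 -0.253
outer loop
vertex -0.75 4.022 0.473
vertex -0.142 4.048 -0.047
vertex 0.868 3.393 1.718
endloop
endfacet
facet normal -0.533 0.603 -0.594
outer loop
vertex -0.142 4.048 -0.047
vertex -0.188 4.587 0.542
vertex 0.42 4.613 0.023
endloop
endfacet
facet normal 0.621 -0.549 -0.559
outer loop
vertex -0.142 4.048 -0.047
vertex 0.42 4.613 0.023
vertex 0.868 3.393 1.718
endloop
endfacet

endsolid


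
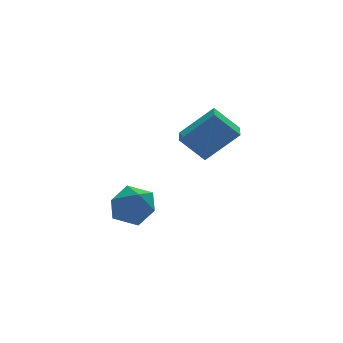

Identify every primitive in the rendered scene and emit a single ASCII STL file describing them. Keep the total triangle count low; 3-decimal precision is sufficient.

solid 
facet normal -0.348 -0.033 0.937
outer loop
vertex -0.637 4.09 -2.214
vertex -1.618 3.436 -2.602
vertex -0.586 2.851 -2.239
endloop
endfacet
facet normal 0.364 -0.004 0.931
outer loop
vertex -0.637 4.09 -2.214
vertex -0.586 2.851 -2.239
vertex 0.388 3.519 -2.617
endloop
endfacet
facet normal 0.558 0.589 0.584
outer loop
vertex -0.637 4.09 -2.214
vertex 0.388 3.519 -2.617
vertex -0.041 4.518 -3.215
endloop
endfacet
facet normal -0.035 0.926 0.375
outer loop
vertex -0.637 4.09 -2.214
vertex -0.041 4.518 -3.215
vertex -1.281 4.467 -3.205
endloop
endfacet
facet normal -0.596 0.542 0.593
outer loop
vertex -0.637 4.09 -2.214
vertex -1.281 4.467 -3.205
vertex -1.618 3.436 -2.602
endloop
endfacet
facet normal 0.605 -0.565 0.561
outer loop
vertex 0.388 3.519 -2.617
vertex -0.586 2.851 -2.239
vertex 0.041 2.513 -3.255
endloop
endfacet
facet normal -0.548 -0.612 0.570
outer loop
vertex -0.586 2.851 -2.239
vertex -1.618 3.436 -2.602
vertex -1.199 2.462 -3.245
endloop
endfacet
facet normal -0.948 0.318 0.014
outer loop
vertex -1.618 3.436 -2.602
vertex -1.281 4.467 -3.205
vertex -1.628 3.461 -3.843
endloop
endfacet
facet normal -0.041 0.940 -0.338
outer loop
vertex -1.281 4.467 -3.205
vertex -0.041 4.518 -3.215
vertex -0.654 4.129 -4.221
endloop
endfacet
facet normal 0.919 0.395 0.001
outer loop
vertex -0.041 4.518 -3.215
vertex 0.388 3.519 -2.617
vertex 0.378 3.544 -3.858
endloop
endfacet
facet normal 0.035 -0.926 -0.375
outer loop
vertex -0.603 2.89 -4.246
vertex 0.041 2.513 -3.255
vertex -1.199 2.462 -3.245
endloop
endfacet
facet normal -0.558 -0.589 -0.584
outer loop
vertex -0.603 2.89 -4.246
vertex -1.199 2.462 -3.245
vertex -1.628 3.461 -3.843
endloop
endfacet
facet normal -0.364 0.004 -0.931
outer loop
vertex -0.603 2.89 -4.246
vertex -1.628 3.461 -3.843
vertex -0.654 4.129 -4.221
endloop
endfacet
facet normal 0.348 0.033 -0.937
outer loop
vertex -0.603 2.89 -4.246
vertex -0.654 4.129 -4.221
vertex 0.378 3.544 -3.858
endloop
endfacet
facet normal 0.596 -0.542 -0.593
outer loop
vertex -0.603 2.89 -4.246
vertex 0.378 3.544 -3.858
vertex 0.041 2.513 -3.255
endloop
endfacet
facet normal 0.041 -0.940 0.338
outer loop
vertex -1.199 2.462 -3.245
vertex 0.041 2.513 -3.255
vertex -0.586 2.851 -2.239
endloop
endfacet
facet normal -0.919 -0.395 -0.001
outer loop
vertex -1.628 3.461 -3.843
vertex -1.199 2.462 -3.245
vertex -1.618 3.436 -2.602
endloop
endfacet
facet normal -0.605 0.565 -0.561
outer loop
vertex -0.654 4.129 -4.221
vertex -1.628 3.461 -3.843
vertex -1.281 4.467 -3.205
endloop
endfacet
facet normal 0.548 0.612 -0.570
outer loop
vertex 0.378 3.544 -3.858
vertex -0.654 4.129 -4.221
vertex -0.041 4.518 -3.215
endloop
endfacet
facet normal 0.948 -0.318 -0.014
outer loop
vertex 0.041 2.513 -3.255
vertex 0.378 3.544 -3.858
vertex 0.388 3.519 -2.617
endloop
endfacet
facet normal -0.606 0.350 0.714
outer loop
vertex 1.953 0.36 3.248
vertex 2.503 1.555 3.129
vertex 0.503 0.88 1.762
endloop
endfacet
facet normal -0.417 -0.904 0.090
outer loop
vertex 1.497 0.305 0.591
vertex 1.953 0.36 3.248
vertex 0.503 0.88 1.762
endloop
endfacet
facet normal -0.606 0.350 0.714
outer loop
vertex 0.503 0.88 1.762
vertex 2.503 1.555 3.129
vertex 1.053 2.074 1.643
endloop
endfacet
facet normal -0.677 0.243 -0.694
outer loop
vertex 1.053 2.074 1.643
vertex 1.497 0.305 0.591
vertex 0.503 0.88 1.762
endloop
endfacet
facet normal 0.678 -0.243 0.694
outer loop
vertex 1.953 0.36 3.248
vertex 3.497 0.98 1.958
vertex 2.503 1.555 3.129
endloop
endfacet
facet normal -0.416 -0.905 0.090
outer loop
vertex 2.947 -0.214 2.077
vertex 1.953 0.36 3.248
vertex 1.497 0.305 0.591
endloop
endfacet
facet normal 0.678 -0.243 0.694
outer loop
vertex 2.947 -0.214 2.077
vertex 3.497 0.98 1.958
vertex 1.953 0.36 3.248
endloop
endfacet
facet normal 0.417 0.905 -0.091
outer loop
vertex 2.503 1.555 3.129
vertex 3.497 0.98 1.958
vertex 1.053 2.074 1.643
endloop
endfacet
facet normal -0.678 0.243 -0.694
outer loop
vertex 2.047 1.5 0.472
vertex 1.497 0.305 0.591
vertex 1.053 2.074 1.643
endloop
endfacet
facet normal 0.417 0.905 -0.090
outer loop
vertex 1.053 2.074 1.643
vertex 3.497 0.98 1.958
vertex 2.047 1.5 0.472
endloop
endfacet
facet normal 0.606 -0.350 -0.714
outer loop
vertex 2.047 1.5 0.472
vertex 2.947 -0.214 2.077
vertex 1.497 0.305 0.591
endloop
endfacet
facet normal 0.606 -0.350 -0.714
outer loop
vertex 3.497 0.98 1.958
vertex 2.947 -0.214 2.077
vertex 2.047 1.5 0.472
endloop
endfacet

endsolid


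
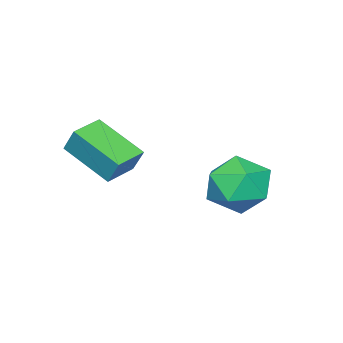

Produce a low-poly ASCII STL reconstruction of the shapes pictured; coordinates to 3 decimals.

solid 
facet normal -0.994 0.048 0.093
outer loop
vertex 0.883 0.662 0.829
vertex 0.877 1.997 0.08
vertex 0.798 0.268 0.127
endloop
endfacet
facet normal 0.004 -0.872 0.489
outer loop
vertex 1.723 0.223 0.04
vertex 0.883 0.662 0.829
vertex 0.798 0.268 0.127
endloop
endfacet
facet normal -0.994 0.048 0.093
outer loop
vertex 0.798 0.268 0.127
vertex 0.877 1.997 0.08
vertex 0.792 1.602 -0.622
endloop
endfacet
facet normal -0.105 -0.487 -0.867
outer loop
vertex 0.792 1.602 -0.622
vertex 1.723 0.223 0.04
vertex 0.798 0.268 0.127
endloop
endfacet
facet normal 0.105 0.487 0.867
outer loop
vertex 0.883 0.662 0.829
vertex 1.802 1.952 -0.007
vertex 0.877 1.997 0.08
endloop
endfacet
facet normal 0.005 -0.872 0.490
outer loop
vertex 1.808 0.618 0.742
vertex 0.883 0.662 0.829
vertex 1.723 0.223 0.04
endloop
endfacet
facet normal 0.105 0.487 0.867
outer loop
vertex 1.808 0.618 0.742
vertex 1.802 1.952 -0.007
vertex 0.883 0.662 0.829
endloop
endfacet
facet normal -0.004 0.872 -0.490
outer loop
vertex 0.877 1.997 0.08
vertex 1.802 1.952 -0.007
vertex 0.792 1.602 -0.622
endloop
endfacet
facet normal -0.105 -0.487 -0.867
outer loop
vertex 1.717 1.558 -0.709
vertex 1.723 0.223 0.04
vertex 0.792 1.602 -0.622
endloop
endfacet
facet normal -0.005 0.872 -0.489
outer loop
vertex 0.792 1.602 -0.622
vertex 1.802 1.952 -0.007
vertex 1.717 1.558 -0.709
endloop
endfacet
facet normal 0.994 -0.048 -0.093
outer loop
vertex 1.717 1.558 -0.709
vertex 1.808 0.618 0.742
vertex 1.723 0.223 0.04
endloop
endfacet
facet normal 0.994 -0.048 -0.093
outer loop
vertex 1.802 1.952 -0.007
vertex 1.808 0.618 0.742
vertex 1.717 1.558 -0.709
endloop
endfacet
facet normal -0.170 0.383 0.908
outer loop
vertex -1.633 3.973 -0.947
vertex -1.304 3.169 -0.546
vertex -0.703 3.889 -0.737
endloop
endfacet
facet normal -0.018 0.899 0.438
outer loop
vertex -1.633 3.973 -0.947
vertex -0.703 3.889 -0.737
vertex -0.973 4.287 -1.564
endloop
endfacet
facet normal -0.495 0.864 -0.090
outer loop
vertex -1.633 3.973 -0.947
vertex -0.973 4.287 -1.564
vertex -1.74 3.814 -1.884
endloop
endfacet
facet normal -0.944 0.326 0.052
outer loop
vertex -1.633 3.973 -0.947
vertex -1.74 3.814 -1.884
vertex -1.944 3.122 -1.255
endloop
endfacet
facet normal -0.743 0.029 0.669
outer loop
vertex -1.633 3.973 -0.947
vertex -1.944 3.122 -1.255
vertex -1.304 3.169 -0.546
endloop
endfacet
facet normal 0.626 0.763 0.163
outer loop
vertex -0.973 4.287 -1.564
vertex -0.703 3.889 -0.737
vertex -0.236 3.678 -1.545
endloop
endfacet
facet normal 0.380 -0.072 0.922
outer loop
vertex -0.703 3.889 -0.737
vertex -1.304 3.169 -0.546
vertex -0.44 2.986 -0.916
endloop
endfacet
facet normal -0.546 -0.644 0.536
outer loop
vertex -1.304 3.169 -0.546
vertex -1.944 3.122 -1.255
vertex -1.207 2.513 -1.236
endloop
endfacet
facet normal -0.872 -0.162 -0.462
outer loop
vertex -1.944 3.122 -1.255
vertex -1.74 3.814 -1.884
vertex -1.477 2.911 -2.063
endloop
endfacet
facet normal -0.147 0.706 -0.692
outer loop
vertex -1.74 3.814 -1.884
vertex -0.973 4.287 -1.564
vertex -0.876 3.631 -2.254
endloop
endfacet
facet normal 0.944 -0.326 -0.052
outer loop
vertex -0.547 2.827 -1.853
vertex -0.236 3.678 -1.545
vertex -0.44 2.986 -0.916
endloop
endfacet
facet normal 0.495 -0.864 0.090
outer loop
vertex -0.547 2.827 -1.853
vertex -0.44 2.986 -0.916
vertex -1.207 2.513 -1.236
endloop
endfacet
facet normal 0.018 -0.899 -0.438
outer loop
vertex -0.547 2.827 -1.853
vertex -1.207 2.513 -1.236
vertex -1.477 2.911 -2.063
endloop
endfacet
facet normal 0.170 -0.383 -0.908
outer loop
vertex -0.547 2.827 -1.853
vertex -1.477 2.911 -2.063
vertex -0.876 3.631 -2.254
endloop
endfacet
facet normal 0.743 -0.029 -0.669
outer loop
vertex -0.547 2.827 -1.853
vertex -0.876 3.631 -2.254
vertex -0.236 3.678 -1.545
endloop
endfacet
facet normal 0.872 0.162 0.462
outer loop
vertex -0.44 2.986 -0.916
vertex -0.236 3.678 -1.545
vertex -0.703 3.889 -0.737
endloop
endfacet
facet normal 0.147 -0.706 0.692
outer loop
vertex -1.207 2.513 -1.236
vertex -0.44 2.986 -0.916
vertex -1.304 3.169 -0.546
endloop
endfacet
facet normal -0.626 -0.763 -0.163
outer loop
vertex -1.477 2.911 -2.063
vertex -1.207 2.513 -1.236
vertex -1.944 3.122 -1.255
endloop
endfacet
facet normal -0.380 0.072 -0.922
outer loop
vertex -0.876 3.631 -2.254
vertex -1.477 2.911 -2.063
vertex -1.74 3.814 -1.884
endloop
endfacet
facet normal 0.546 0.644 -0.536
outer loop
vertex -0.236 3.678 -1.545
vertex -0.876 3.631 -2.254
vertex -0.973 4.287 -1.564
endloop
endfacet

endsolid


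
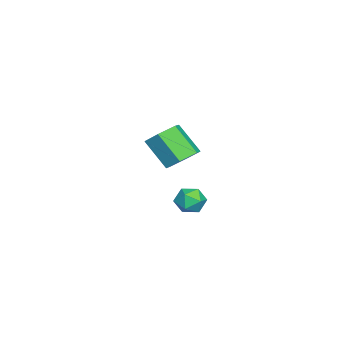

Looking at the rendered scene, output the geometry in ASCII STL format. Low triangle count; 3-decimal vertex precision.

solid 
facet normal -0.655 0.620 0.432
outer loop
vertex 1.018 1.358 1.874
vertex 0.636 0.851 2.023
vertex 1.097 1.047 2.441
endloop
endfacet
facet normal 0.009 0.877 0.480
outer loop
vertex 1.018 1.358 1.874
vertex 1.097 1.047 2.441
vertex 1.618 1.231 2.095
endloop
endfacet
facet normal 0.267 0.947 -0.181
outer loop
vertex 1.018 1.358 1.874
vertex 1.618 1.231 2.095
vertex 1.48 1.149 1.463
endloop
endfacet
facet normal -0.236 0.733 -0.638
outer loop
vertex 1.018 1.358 1.874
vertex 1.48 1.149 1.463
vertex 0.873 0.915 1.419
endloop
endfacet
facet normal -0.806 0.531 -0.260
outer loop
vertex 1.018 1.358 1.874
vertex 0.873 0.915 1.419
vertex 0.636 0.851 2.023
endloop
endfacet
facet normal 0.408 0.394 0.824
outer loop
vertex 1.618 1.231 2.095
vertex 1.097 1.047 2.441
vertex 1.607 0.645 2.381
endloop
endfacet
facet normal -0.667 -0.020 0.745
outer loop
vertex 1.097 1.047 2.441
vertex 0.636 0.851 2.023
vertex 1.0 0.411 2.337
endloop
endfacet
facet normal -0.912 -0.166 -0.375
outer loop
vertex 0.636 0.851 2.023
vertex 0.873 0.915 1.419
vertex 0.862 0.329 1.705
endloop
endfacet
facet normal 0.010 0.160 -0.987
outer loop
vertex 0.873 0.915 1.419
vertex 1.48 1.149 1.463
vertex 1.383 0.513 1.359
endloop
endfacet
facet normal 0.826 0.507 -0.246
outer loop
vertex 1.48 1.149 1.463
vertex 1.618 1.231 2.095
vertex 1.844 0.709 1.777
endloop
endfacet
facet normal 0.236 -0.733 0.638
outer loop
vertex 1.462 0.202 1.926
vertex 1.607 0.645 2.381
vertex 1.0 0.411 2.337
endloop
endfacet
facet normal -0.267 -0.947 0.181
outer loop
vertex 1.462 0.202 1.926
vertex 1.0 0.411 2.337
vertex 0.862 0.329 1.705
endloop
endfacet
facet normal -0.009 -0.877 -0.480
outer loop
vertex 1.462 0.202 1.926
vertex 0.862 0.329 1.705
vertex 1.383 0.513 1.359
endloop
endfacet
facet normal 0.655 -0.620 -0.432
outer loop
vertex 1.462 0.202 1.926
vertex 1.383 0.513 1.359
vertex 1.844 0.709 1.777
endloop
endfacet
facet normal 0.806 -0.531 0.260
outer loop
vertex 1.462 0.202 1.926
vertex 1.844 0.709 1.777
vertex 1.607 0.645 2.381
endloop
endfacet
facet normal -0.010 -0.160 0.987
outer loop
vertex 1.0 0.411 2.337
vertex 1.607 0.645 2.381
vertex 1.097 1.047 2.441
endloop
endfacet
facet normal -0.826 -0.507 0.246
outer loop
vertex 0.862 0.329 1.705
vertex 1.0 0.411 2.337
vertex 0.636 0.851 2.023
endloop
endfacet
facet normal -0.408 -0.394 -0.824
outer loop
vertex 1.383 0.513 1.359
vertex 0.862 0.329 1.705
vertex 0.873 0.915 1.419
endloop
endfacet
facet normal 0.667 0.020 -0.745
outer loop
vertex 1.844 0.709 1.777
vertex 1.383 0.513 1.359
vertex 1.48 1.149 1.463
endloop
endfacet
facet normal 0.912 0.166 0.375
outer loop
vertex 1.607 0.645 2.381
vertex 1.844 0.709 1.777
vertex 1.618 1.231 2.095
endloop
endfacet
facet normal 0.291 0.601 -0.744
outer loop
vertex -2.654 -0.879 1.428
vertex -3.194 -0.313 1.674
vertex -2.432 -0.31 1.975
endloop
endfacet
facet normal 0.918 -0.395 0.039
outer loop
vertex -2.654 -0.879 1.428
vertex -2.432 -0.31 1.975
vertex -3.105 -1.812 2.58
endloop
endfacet
facet normal 0.918 -0.395 0.039
outer loop
vertex -3.105 -1.812 2.58
vertex -2.432 -0.31 1.975
vertex -2.883 -1.243 3.127
endloop
endfacet
facet normal -0.290 -0.602 0.744
outer loop
vertex -3.105 -1.812 2.58
vertex -2.883 -1.243 3.127
vertex -3.646 -1.247 2.826
endloop
endfacet
facet normal 0.291 0.602 -0.743
outer loop
vertex -2.432 -0.31 1.975
vertex -3.194 -0.313 1.674
vertex -2.972 0.255 2.221
endloop
endfacet
facet normal 0.693 0.403 0.598
outer loop
vertex -2.432 -0.31 1.975
vertex -2.972 0.255 2.221
vertex -2.883 -1.243 3.127
endloop
endfacet
facet normal 0.694 0.402 0.597
outer loop
vertex -2.883 -1.243 3.127
vertex -2.972 0.255 2.221
vertex -3.423 -0.678 3.374
endloop
endfacet
facet normal -0.290 -0.602 0.744
outer loop
vertex -2.883 -1.243 3.127
vertex -3.423 -0.678 3.374
vertex -3.646 -1.247 2.826
endloop
endfacet
facet normal 0.291 0.602 -0.743
outer loop
vertex -2.972 0.255 2.221
vertex -3.194 -0.313 1.674
vertex -3.735 0.252 1.92
endloop
endfacet
facet normal -0.224 0.799 0.559
outer loop
vertex -2.972 0.255 2.221
vertex -3.735 0.252 1.92
vertex -3.423 -0.678 3.374
endloop
endfacet
facet normal -0.224 0.798 0.559
outer loop
vertex -3.423 -0.678 3.374
vertex -3.735 0.252 1.92
vertex -4.186 -0.681 3.072
endloop
endfacet
facet normal -0.292 -0.602 0.744
outer loop
vertex -3.423 -0.678 3.374
vertex -4.186 -0.681 3.072
vertex -3.646 -1.247 2.826
endloop
endfacet
facet normal 0.290 0.602 -0.744
outer loop
vertex -3.735 0.252 1.92
vertex -3.194 -0.313 1.674
vertex -3.957 -0.317 1.373
endloop
endfacet
facet normal -0.918 0.395 -0.039
outer loop
vertex -3.735 0.252 1.92
vertex -3.957 -0.317 1.373
vertex -4.186 -0.681 3.072
endloop
endfacet
facet normal -0.918 0.395 -0.039
outer loop
vertex -4.186 -0.681 3.072
vertex -3.957 -0.317 1.373
vertex -4.408 -1.25 2.525
endloop
endfacet
facet normal -0.291 -0.601 0.744
outer loop
vertex -4.186 -0.681 3.072
vertex -4.408 -1.25 2.525
vertex -3.646 -1.247 2.826
endloop
endfacet
facet normal 0.290 0.602 -0.744
outer loop
vertex -3.957 -0.317 1.373
vertex -3.194 -0.313 1.674
vertex -3.417 -0.882 1.126
endloop
endfacet
facet normal -0.694 -0.402 -0.597
outer loop
vertex -3.957 -0.317 1.373
vertex -3.417 -0.882 1.126
vertex -4.408 -1.25 2.525
endloop
endfacet
facet normal -0.694 -0.403 -0.597
outer loop
vertex -4.408 -1.25 2.525
vertex -3.417 -0.882 1.126
vertex -3.868 -1.815 2.279
endloop
endfacet
facet normal -0.291 -0.602 0.743
outer loop
vertex -4.408 -1.25 2.525
vertex -3.868 -1.815 2.279
vertex -3.646 -1.247 2.826
endloop
endfacet
facet normal 0.292 0.602 -0.744
outer loop
vertex -3.417 -0.882 1.126
vertex -3.194 -0.313 1.674
vertex -2.654 -0.879 1.428
endloop
endfacet
facet normal 0.224 -0.799 -0.559
outer loop
vertex -3.417 -0.882 1.126
vertex -2.654 -0.879 1.428
vertex -3.868 -1.815 2.279
endloop
endfacet
facet normal 0.224 -0.798 -0.559
outer loop
vertex -3.868 -1.815 2.279
vertex -2.654 -0.879 1.428
vertex -3.105 -1.812 2.58
endloop
endfacet
facet normal -0.291 -0.602 0.743
outer loop
vertex -3.868 -1.815 2.279
vertex -3.105 -1.812 2.58
vertex -3.646 -1.247 2.826
endloop
endfacet

endsolid


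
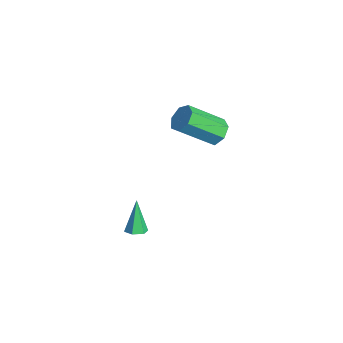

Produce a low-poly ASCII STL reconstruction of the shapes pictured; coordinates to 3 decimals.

solid 
facet normal 0.085 0.779 -0.621
outer loop
vertex -2.912 3.019 -1.618
vertex -3.508 3.361 -1.271
vertex -2.759 3.414 -1.102
endloop
endfacet
facet normal 0.970 -0.208 -0.128
outer loop
vertex -2.912 3.019 -1.618
vertex -2.759 3.414 -1.102
vertex -3.096 1.337 -0.277
endloop
endfacet
facet normal 0.970 -0.208 -0.128
outer loop
vertex -3.096 1.337 -0.277
vertex -2.759 3.414 -1.102
vertex -2.943 1.732 0.24
endloop
endfacet
facet normal -0.085 -0.779 0.621
outer loop
vertex -3.096 1.337 -0.277
vertex -2.943 1.732 0.24
vertex -3.692 1.679 0.071
endloop
endfacet
facet normal 0.085 0.779 -0.621
outer loop
vertex -2.759 3.414 -1.102
vertex -3.508 3.361 -1.271
vertex -3.17 3.77 -0.712
endloop
endfacet
facet normal 0.785 0.332 0.524
outer loop
vertex -2.759 3.414 -1.102
vertex -3.17 3.77 -0.712
vertex -2.943 1.732 0.24
endloop
endfacet
facet normal 0.784 0.332 0.525
outer loop
vertex -2.943 1.732 0.24
vertex -3.17 3.77 -0.712
vertex -3.354 2.087 0.629
endloop
endfacet
facet normal -0.085 -0.779 0.621
outer loop
vertex -2.943 1.732 0.24
vertex -3.354 2.087 0.629
vertex -3.692 1.679 0.071
endloop
endfacet
facet normal 0.085 0.779 -0.621
outer loop
vertex -3.17 3.77 -0.712
vertex -3.508 3.361 -1.271
vertex -3.835 3.817 -0.744
endloop
endfacet
facet normal 0.006 0.623 0.782
outer loop
vertex -3.17 3.77 -0.712
vertex -3.835 3.817 -0.744
vertex -3.354 2.087 0.629
endloop
endfacet
facet normal 0.009 0.623 0.782
outer loop
vertex -3.354 2.087 0.629
vertex -3.835 3.817 -0.744
vertex -4.019 2.135 0.598
endloop
endfacet
facet normal -0.085 -0.779 0.621
outer loop
vertex -3.354 2.087 0.629
vertex -4.019 2.135 0.598
vertex -3.692 1.679 0.071
endloop
endfacet
facet normal 0.086 0.779 -0.621
outer loop
vertex -3.835 3.817 -0.744
vertex -3.508 3.361 -1.271
vertex -4.255 3.522 -1.172
endloop
endfacet
facet normal -0.773 0.445 0.452
outer loop
vertex -3.835 3.817 -0.744
vertex -4.255 3.522 -1.172
vertex -4.019 2.135 0.598
endloop
endfacet
facet normal -0.774 0.445 0.452
outer loop
vertex -4.019 2.135 0.598
vertex -4.255 3.522 -1.172
vertex -4.439 1.839 0.17
endloop
endfacet
facet normal -0.084 -0.779 0.622
outer loop
vertex -4.019 2.135 0.598
vertex -4.439 1.839 0.17
vertex -3.692 1.679 0.071
endloop
endfacet
facet normal 0.086 0.779 -0.621
outer loop
vertex -4.255 3.522 -1.172
vertex -3.508 3.361 -1.271
vertex -4.112 3.105 -1.675
endloop
endfacet
facet normal -0.973 -0.069 -0.220
outer loop
vertex -4.255 3.522 -1.172
vertex -4.112 3.105 -1.675
vertex -4.439 1.839 0.17
endloop
endfacet
facet normal -0.973 -0.070 -0.221
outer loop
vertex -4.439 1.839 0.17
vertex -4.112 3.105 -1.675
vertex -4.295 1.423 -0.333
endloop
endfacet
facet normal -0.085 -0.780 0.621
outer loop
vertex -4.439 1.839 0.17
vertex -4.295 1.423 -0.333
vertex -3.692 1.679 0.071
endloop
endfacet
facet normal 0.085 0.779 -0.621
outer loop
vertex -4.112 3.105 -1.675
vertex -3.508 3.361 -1.271
vertex -3.514 2.882 -1.873
endloop
endfacet
facet normal -0.438 -0.531 -0.725
outer loop
vertex -4.112 3.105 -1.675
vertex -3.514 2.882 -1.873
vertex -4.295 1.423 -0.333
endloop
endfacet
facet normal -0.440 -0.530 -0.725
outer loop
vertex -4.295 1.423 -0.333
vertex -3.514 2.882 -1.873
vertex -3.698 1.199 -0.532
endloop
endfacet
facet normal -0.085 -0.779 0.621
outer loop
vertex -4.295 1.423 -0.333
vertex -3.698 1.199 -0.532
vertex -3.692 1.679 0.071
endloop
endfacet
facet normal 0.086 0.779 -0.621
outer loop
vertex -3.514 2.882 -1.873
vertex -3.508 3.361 -1.271
vertex -2.912 3.019 -1.618
endloop
endfacet
facet normal 0.425 -0.592 -0.685
outer loop
vertex -3.514 2.882 -1.873
vertex -2.912 3.019 -1.618
vertex -3.698 1.199 -0.532
endloop
endfacet
facet normal 0.426 -0.592 -0.684
outer loop
vertex -3.698 1.199 -0.532
vertex -2.912 3.019 -1.618
vertex -3.096 1.337 -0.277
endloop
endfacet
facet normal -0.084 -0.779 0.621
outer loop
vertex -3.698 1.199 -0.532
vertex -3.096 1.337 -0.277
vertex -3.692 1.679 0.071
endloop
endfacet
facet normal 0.380 -0.145 -0.913
outer loop
vertex 2.824 -2.751 -1.161
vertex 2.458 -2.458 -1.36
vertex 2.898 -2.249 -1.21
endloop
endfacet
facet normal 0.781 -0.055 0.622
outer loop
vertex 2.824 -2.751 -1.161
vertex 2.898 -2.249 -1.21
vertex 1.842 -2.222 0.12
endloop
endfacet
facet normal 0.380 -0.144 -0.914
outer loop
vertex 2.898 -2.249 -1.21
vertex 2.458 -2.458 -1.36
vertex 2.531 -1.956 -1.409
endloop
endfacet
facet normal 0.461 0.815 0.350
outer loop
vertex 2.898 -2.249 -1.21
vertex 2.531 -1.956 -1.409
vertex 1.842 -2.222 0.12
endloop
endfacet
facet normal 0.380 -0.144 -0.914
outer loop
vertex 2.531 -1.956 -1.409
vertex 2.458 -2.458 -1.36
vertex 2.091 -2.164 -1.559
endloop
endfacet
facet normal -0.419 0.908 -0.031
outer loop
vertex 2.531 -1.956 -1.409
vertex 2.091 -2.164 -1.559
vertex 1.842 -2.222 0.12
endloop
endfacet
facet normal 0.379 -0.145 -0.914
outer loop
vertex 2.091 -2.164 -1.559
vertex 2.458 -2.458 -1.36
vertex 2.017 -2.667 -1.51
endloop
endfacet
facet normal -0.981 0.131 -0.141
outer loop
vertex 2.091 -2.164 -1.559
vertex 2.017 -2.667 -1.51
vertex 1.842 -2.222 0.12
endloop
endfacet
facet normal 0.380 -0.145 -0.914
outer loop
vertex 2.017 -2.667 -1.51
vertex 2.458 -2.458 -1.36
vertex 2.384 -2.96 -1.311
endloop
endfacet
facet normal -0.661 -0.739 0.131
outer loop
vertex 2.017 -2.667 -1.51
vertex 2.384 -2.96 -1.311
vertex 1.842 -2.222 0.12
endloop
endfacet
facet normal 0.380 -0.145 -0.913
outer loop
vertex 2.384 -2.96 -1.311
vertex 2.458 -2.458 -1.36
vertex 2.824 -2.751 -1.161
endloop
endfacet
facet normal 0.220 -0.831 0.512
outer loop
vertex 2.384 -2.96 -1.311
vertex 2.824 -2.751 -1.161
vertex 1.842 -2.222 0.12
endloop
endfacet

endsolid


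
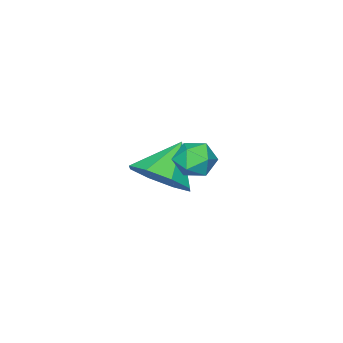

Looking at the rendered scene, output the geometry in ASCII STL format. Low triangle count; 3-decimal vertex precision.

solid 
facet normal 0.718 0.071 -0.693
outer loop
vertex 0.025 0.133 0.083
vertex -0.685 0.003 -0.666
vertex -0.285 0.823 -0.167
endloop
endfacet
facet normal 0.096 0.377 0.921
outer loop
vertex 0.025 0.133 0.083
vertex -0.285 0.823 -0.167
vertex -1.755 -0.103 0.366
endloop
endfacet
facet normal 0.718 0.071 -0.693
outer loop
vertex -0.285 0.823 -0.167
vertex -0.685 0.003 -0.666
vertex -0.829 1.032 -0.709
endloop
endfacet
facet normal -0.277 0.770 0.575
outer loop
vertex -0.285 0.823 -0.167
vertex -0.829 1.032 -0.709
vertex -1.755 -0.103 0.366
endloop
endfacet
facet normal 0.718 0.071 -0.693
outer loop
vertex -0.829 1.032 -0.709
vertex -0.685 0.003 -0.666
vertex -1.289 0.639 -1.226
endloop
endfacet
facet normal -0.715 0.690 0.112
outer loop
vertex -0.829 1.032 -0.709
vertex -1.289 0.639 -1.226
vertex -1.755 -0.103 0.366
endloop
endfacet
facet normal 0.718 0.072 -0.693
outer loop
vertex -1.289 0.639 -1.226
vertex -0.685 0.003 -0.666
vertex -1.395 -0.127 -1.415
endloop
endfacet
facet normal -0.963 0.182 -0.197
outer loop
vertex -1.289 0.639 -1.226
vertex -1.395 -0.127 -1.415
vertex -1.755 -0.103 0.366
endloop
endfacet
facet normal 0.718 0.072 -0.693
outer loop
vertex -1.395 -0.127 -1.415
vertex -0.685 0.003 -0.666
vertex -1.086 -0.816 -1.166
endloop
endfacet
facet normal -0.875 -0.454 -0.171
outer loop
vertex -1.395 -0.127 -1.415
vertex -1.086 -0.816 -1.166
vertex -1.755 -0.103 0.366
endloop
endfacet
facet normal 0.718 0.071 -0.692
outer loop
vertex -1.086 -0.816 -1.166
vertex -0.685 0.003 -0.666
vertex -0.542 -1.026 -0.623
endloop
endfacet
facet normal -0.502 -0.847 0.175
outer loop
vertex -1.086 -0.816 -1.166
vertex -0.542 -1.026 -0.623
vertex -1.755 -0.103 0.366
endloop
endfacet
facet normal 0.718 0.071 -0.693
outer loop
vertex -0.542 -1.026 -0.623
vertex -0.685 0.003 -0.666
vertex -0.082 -0.633 -0.106
endloop
endfacet
facet normal -0.063 -0.767 0.639
outer loop
vertex -0.542 -1.026 -0.623
vertex -0.082 -0.633 -0.106
vertex -1.755 -0.103 0.366
endloop
endfacet
facet normal 0.718 0.071 -0.693
outer loop
vertex -0.082 -0.633 -0.106
vertex -0.685 0.003 -0.666
vertex 0.025 0.133 0.083
endloop
endfacet
facet normal 0.185 -0.260 0.948
outer loop
vertex -0.082 -0.633 -0.106
vertex 0.025 0.133 0.083
vertex -1.755 -0.103 0.366
endloop
endfacet
facet normal -0.173 0.979 -0.112
outer loop
vertex 1.376 3.546 1.924
vertex 0.824 3.488 2.268
vertex 1.386 3.622 2.571
endloop
endfacet
facet normal 0.528 0.842 -0.107
outer loop
vertex 1.376 3.546 1.924
vertex 1.386 3.622 2.571
vertex 1.86 3.287 2.275
endloop
endfacet
facet normal 0.668 0.384 -0.638
outer loop
vertex 1.376 3.546 1.924
vertex 1.86 3.287 2.275
vertex 1.592 2.946 1.789
endloop
endfacet
facet normal 0.054 0.238 -0.970
outer loop
vertex 1.376 3.546 1.924
vertex 1.592 2.946 1.789
vertex 0.952 3.071 1.784
endloop
endfacet
facet normal -0.466 0.606 -0.645
outer loop
vertex 1.376 3.546 1.924
vertex 0.952 3.071 1.784
vertex 0.824 3.488 2.268
endloop
endfacet
facet normal 0.686 0.520 0.510
outer loop
vertex 1.86 3.287 2.275
vertex 1.386 3.622 2.571
vertex 1.608 3.069 2.836
endloop
endfacet
facet normal -0.447 0.741 0.501
outer loop
vertex 1.386 3.622 2.571
vertex 0.824 3.488 2.268
vertex 0.968 3.194 2.831
endloop
endfacet
facet normal -0.922 0.136 -0.361
outer loop
vertex 0.824 3.488 2.268
vertex 0.952 3.071 1.784
vertex 0.7 2.853 2.345
endloop
endfacet
facet normal -0.082 -0.457 -0.885
outer loop
vertex 0.952 3.071 1.784
vertex 1.592 2.946 1.789
vertex 1.174 2.518 2.049
endloop
endfacet
facet normal 0.911 -0.220 -0.348
outer loop
vertex 1.592 2.946 1.789
vertex 1.86 3.287 2.275
vertex 1.736 2.652 2.352
endloop
endfacet
facet normal -0.054 -0.238 0.970
outer loop
vertex 1.184 2.594 2.696
vertex 1.608 3.069 2.836
vertex 0.968 3.194 2.831
endloop
endfacet
facet normal -0.668 -0.384 0.638
outer loop
vertex 1.184 2.594 2.696
vertex 0.968 3.194 2.831
vertex 0.7 2.853 2.345
endloop
endfacet
facet normal -0.528 -0.842 0.107
outer loop
vertex 1.184 2.594 2.696
vertex 0.7 2.853 2.345
vertex 1.174 2.518 2.049
endloop
endfacet
facet normal 0.173 -0.979 0.112
outer loop
vertex 1.184 2.594 2.696
vertex 1.174 2.518 2.049
vertex 1.736 2.652 2.352
endloop
endfacet
facet normal 0.466 -0.606 0.645
outer loop
vertex 1.184 2.594 2.696
vertex 1.736 2.652 2.352
vertex 1.608 3.069 2.836
endloop
endfacet
facet normal 0.082 0.457 0.885
outer loop
vertex 0.968 3.194 2.831
vertex 1.608 3.069 2.836
vertex 1.386 3.622 2.571
endloop
endfacet
facet normal -0.911 0.220 0.348
outer loop
vertex 0.7 2.853 2.345
vertex 0.968 3.194 2.831
vertex 0.824 3.488 2.268
endloop
endfacet
facet normal -0.686 -0.520 -0.510
outer loop
vertex 1.174 2.518 2.049
vertex 0.7 2.853 2.345
vertex 0.952 3.071 1.784
endloop
endfacet
facet normal 0.447 -0.741 -0.501
outer loop
vertex 1.736 2.652 2.352
vertex 1.174 2.518 2.049
vertex 1.592 2.946 1.789
endloop
endfacet
facet normal 0.922 -0.136 0.361
outer loop
vertex 1.608 3.069 2.836
vertex 1.736 2.652 2.352
vertex 1.86 3.287 2.275
endloop
endfacet

endsolid


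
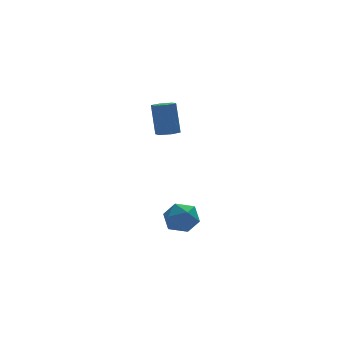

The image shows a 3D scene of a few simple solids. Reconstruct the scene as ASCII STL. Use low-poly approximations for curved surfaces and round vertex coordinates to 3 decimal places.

solid 
facet normal 0.033 -0.275 -0.961
outer loop
vertex 0.771 3.818 1.17
vertex 0.287 3.544 1.232
vertex 0.287 4.082 1.078
endloop
endfacet
facet normal 0.499 0.837 -0.223
outer loop
vertex 0.771 3.818 1.17
vertex 0.287 4.082 1.078
vertex 0.718 4.27 2.746
endloop
endfacet
facet normal 0.499 0.838 -0.223
outer loop
vertex 0.718 4.27 2.746
vertex 0.287 4.082 1.078
vertex 0.233 4.534 2.653
endloop
endfacet
facet normal -0.034 0.277 0.960
outer loop
vertex 0.718 4.27 2.746
vertex 0.233 4.534 2.653
vertex 0.233 3.996 2.808
endloop
endfacet
facet normal 0.032 -0.275 -0.961
outer loop
vertex 0.287 4.082 1.078
vertex 0.287 3.544 1.232
vertex -0.198 3.809 1.14
endloop
endfacet
facet normal -0.499 0.828 -0.255
outer loop
vertex 0.287 4.082 1.078
vertex -0.198 3.809 1.14
vertex 0.233 4.534 2.653
endloop
endfacet
facet normal -0.499 0.828 -0.255
outer loop
vertex 0.233 4.534 2.653
vertex -0.198 3.809 1.14
vertex -0.252 4.261 2.715
endloop
endfacet
facet normal -0.033 0.277 0.960
outer loop
vertex 0.233 4.534 2.653
vertex -0.252 4.261 2.715
vertex 0.233 3.996 2.808
endloop
endfacet
facet normal 0.032 -0.275 -0.961
outer loop
vertex -0.198 3.809 1.14
vertex 0.287 3.544 1.232
vertex -0.198 3.27 1.294
endloop
endfacet
facet normal -0.999 -0.009 -0.032
outer loop
vertex -0.198 3.809 1.14
vertex -0.198 3.27 1.294
vertex -0.252 4.261 2.715
endloop
endfacet
facet normal -0.999 -0.011 -0.031
outer loop
vertex -0.252 4.261 2.715
vertex -0.198 3.27 1.294
vertex -0.251 3.722 2.87
endloop
endfacet
facet normal -0.033 0.276 0.961
outer loop
vertex -0.252 4.261 2.715
vertex -0.251 3.722 2.87
vertex 0.233 3.996 2.808
endloop
endfacet
facet normal 0.034 -0.277 -0.960
outer loop
vertex -0.198 3.27 1.294
vertex 0.287 3.544 1.232
vertex 0.287 3.006 1.387
endloop
endfacet
facet normal -0.499 -0.837 0.223
outer loop
vertex -0.198 3.27 1.294
vertex 0.287 3.006 1.387
vertex -0.251 3.722 2.87
endloop
endfacet
facet normal -0.499 -0.837 0.223
outer loop
vertex -0.251 3.722 2.87
vertex 0.287 3.006 1.387
vertex 0.233 3.458 2.962
endloop
endfacet
facet normal -0.033 0.275 0.961
outer loop
vertex -0.251 3.722 2.87
vertex 0.233 3.458 2.962
vertex 0.233 3.996 2.808
endloop
endfacet
facet normal 0.033 -0.277 -0.960
outer loop
vertex 0.287 3.006 1.387
vertex 0.287 3.544 1.232
vertex 0.772 3.279 1.325
endloop
endfacet
facet normal 0.499 -0.828 0.255
outer loop
vertex 0.287 3.006 1.387
vertex 0.772 3.279 1.325
vertex 0.233 3.458 2.962
endloop
endfacet
facet normal 0.499 -0.828 0.255
outer loop
vertex 0.233 3.458 2.962
vertex 0.772 3.279 1.325
vertex 0.718 3.731 2.9
endloop
endfacet
facet normal -0.032 0.275 0.961
outer loop
vertex 0.233 3.458 2.962
vertex 0.718 3.731 2.9
vertex 0.233 3.996 2.808
endloop
endfacet
facet normal 0.033 -0.276 -0.961
outer loop
vertex 0.772 3.279 1.325
vertex 0.287 3.544 1.232
vertex 0.771 3.818 1.17
endloop
endfacet
facet normal 0.999 0.011 0.031
outer loop
vertex 0.772 3.279 1.325
vertex 0.771 3.818 1.17
vertex 0.718 3.731 2.9
endloop
endfacet
facet normal 0.999 0.009 0.031
outer loop
vertex 0.718 3.731 2.9
vertex 0.771 3.818 1.17
vertex 0.718 4.27 2.746
endloop
endfacet
facet normal -0.032 0.275 0.961
outer loop
vertex 0.718 3.731 2.9
vertex 0.718 4.27 2.746
vertex 0.233 3.996 2.808
endloop
endfacet
facet normal 0.296 0.542 0.786
outer loop
vertex 0.755 3.314 -3.258
vertex 0.351 2.737 -2.708
vertex 1.204 2.609 -2.941
endloop
endfacet
facet normal 0.762 0.597 0.249
outer loop
vertex 0.755 3.314 -3.258
vertex 1.204 2.609 -2.941
vertex 1.295 2.849 -3.797
endloop
endfacet
facet normal 0.413 0.852 -0.321
outer loop
vertex 0.755 3.314 -3.258
vertex 1.295 2.849 -3.797
vertex 0.498 3.124 -4.093
endloop
endfacet
facet normal -0.268 0.954 -0.135
outer loop
vertex 0.755 3.314 -3.258
vertex 0.498 3.124 -4.093
vertex -0.086 3.055 -3.42
endloop
endfacet
facet normal -0.341 0.763 0.550
outer loop
vertex 0.755 3.314 -3.258
vertex -0.086 3.055 -3.42
vertex 0.351 2.737 -2.708
endloop
endfacet
facet normal 0.994 -0.057 0.090
outer loop
vertex 1.295 2.849 -3.797
vertex 1.204 2.609 -2.941
vertex 1.226 1.985 -3.58
endloop
endfacet
facet normal 0.240 -0.148 0.960
outer loop
vertex 1.204 2.609 -2.941
vertex 0.351 2.737 -2.708
vertex 0.642 1.916 -2.907
endloop
endfacet
facet normal -0.789 0.208 0.577
outer loop
vertex 0.351 2.737 -2.708
vertex -0.086 3.055 -3.42
vertex -0.155 2.191 -3.203
endloop
endfacet
facet normal -0.671 0.519 -0.529
outer loop
vertex -0.086 3.055 -3.42
vertex 0.498 3.124 -4.093
vertex -0.064 2.431 -4.059
endloop
endfacet
facet normal 0.430 0.354 -0.830
outer loop
vertex 0.498 3.124 -4.093
vertex 1.295 2.849 -3.797
vertex 0.789 2.303 -4.292
endloop
endfacet
facet normal 0.268 -0.954 0.135
outer loop
vertex 0.385 1.726 -3.742
vertex 1.226 1.985 -3.58
vertex 0.642 1.916 -2.907
endloop
endfacet
facet normal -0.413 -0.852 0.321
outer loop
vertex 0.385 1.726 -3.742
vertex 0.642 1.916 -2.907
vertex -0.155 2.191 -3.203
endloop
endfacet
facet normal -0.762 -0.597 -0.249
outer loop
vertex 0.385 1.726 -3.742
vertex -0.155 2.191 -3.203
vertex -0.064 2.431 -4.059
endloop
endfacet
facet normal -0.296 -0.542 -0.786
outer loop
vertex 0.385 1.726 -3.742
vertex -0.064 2.431 -4.059
vertex 0.789 2.303 -4.292
endloop
endfacet
facet normal 0.341 -0.763 -0.550
outer loop
vertex 0.385 1.726 -3.742
vertex 0.789 2.303 -4.292
vertex 1.226 1.985 -3.58
endloop
endfacet
facet normal 0.671 -0.519 0.529
outer loop
vertex 0.642 1.916 -2.907
vertex 1.226 1.985 -3.58
vertex 1.204 2.609 -2.941
endloop
endfacet
facet normal -0.430 -0.354 0.830
outer loop
vertex -0.155 2.191 -3.203
vertex 0.642 1.916 -2.907
vertex 0.351 2.737 -2.708
endloop
endfacet
facet normal -0.994 0.057 -0.090
outer loop
vertex -0.064 2.431 -4.059
vertex -0.155 2.191 -3.203
vertex -0.086 3.055 -3.42
endloop
endfacet
facet normal -0.240 0.148 -0.960
outer loop
vertex 0.789 2.303 -4.292
vertex -0.064 2.431 -4.059
vertex 0.498 3.124 -4.093
endloop
endfacet
facet normal 0.789 -0.208 -0.577
outer loop
vertex 1.226 1.985 -3.58
vertex 0.789 2.303 -4.292
vertex 1.295 2.849 -3.797
endloop
endfacet

endsolid
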